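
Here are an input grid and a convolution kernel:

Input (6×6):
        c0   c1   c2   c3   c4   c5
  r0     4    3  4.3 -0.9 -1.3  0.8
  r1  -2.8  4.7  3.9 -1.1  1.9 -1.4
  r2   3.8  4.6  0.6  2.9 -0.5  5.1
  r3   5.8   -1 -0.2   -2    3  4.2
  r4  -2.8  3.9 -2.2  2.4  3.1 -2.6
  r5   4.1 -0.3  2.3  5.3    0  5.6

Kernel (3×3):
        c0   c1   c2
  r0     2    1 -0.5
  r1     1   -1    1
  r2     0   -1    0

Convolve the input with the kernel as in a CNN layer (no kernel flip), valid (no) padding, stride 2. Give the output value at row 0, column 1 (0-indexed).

The receptive field on the input at this output position is [4.3 -0.9 -1.3 / 3.9 -1.1 1.9 / 0.6 2.9 -0.5]. Elementwise product with the kernel and sum: 4.3·2 + -0.9·1 + -1.3·-0.5 + 3.9·1 + -1.1·-1 + 1.9·1 + 2.9·-1.

12.35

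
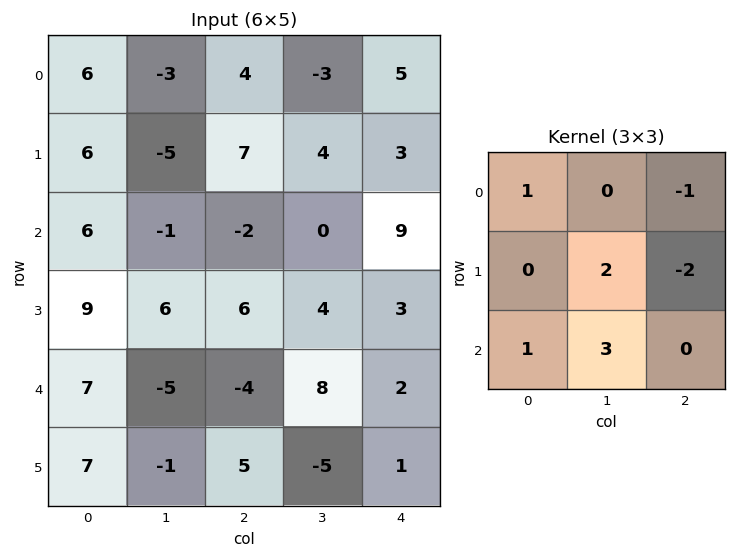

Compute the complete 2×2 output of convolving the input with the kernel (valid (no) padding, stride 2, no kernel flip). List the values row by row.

Output[0,0]: The receptive field on the input at this output position is [6 -3 4 / 6 -5 7 / 6 -1 -2]. Elementwise product with the kernel and sum: 6·1 + 4·-1 + -5·2 + 7·-2 + 6·1 + -1·3.
Output[0,1]: The receptive field on the input at this output position is [4 -3 5 / 7 4 3 / -2 0 9]. Elementwise product with the kernel and sum: 4·1 + 5·-1 + 4·2 + 3·-2 + -2·1 + 0·3.

-19 -1
0 11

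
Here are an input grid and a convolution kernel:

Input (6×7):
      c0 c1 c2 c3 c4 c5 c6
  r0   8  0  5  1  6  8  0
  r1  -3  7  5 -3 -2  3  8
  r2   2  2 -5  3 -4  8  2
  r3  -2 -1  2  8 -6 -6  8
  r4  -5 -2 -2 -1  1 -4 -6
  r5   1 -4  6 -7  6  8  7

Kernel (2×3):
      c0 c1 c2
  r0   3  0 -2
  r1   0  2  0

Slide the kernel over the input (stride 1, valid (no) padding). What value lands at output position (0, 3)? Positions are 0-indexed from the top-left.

The receptive field on the input at this output position is [1 6 8 / -3 -2 3]. Elementwise product with the kernel and sum: 1·3 + 8·-2 + -2·2.

-17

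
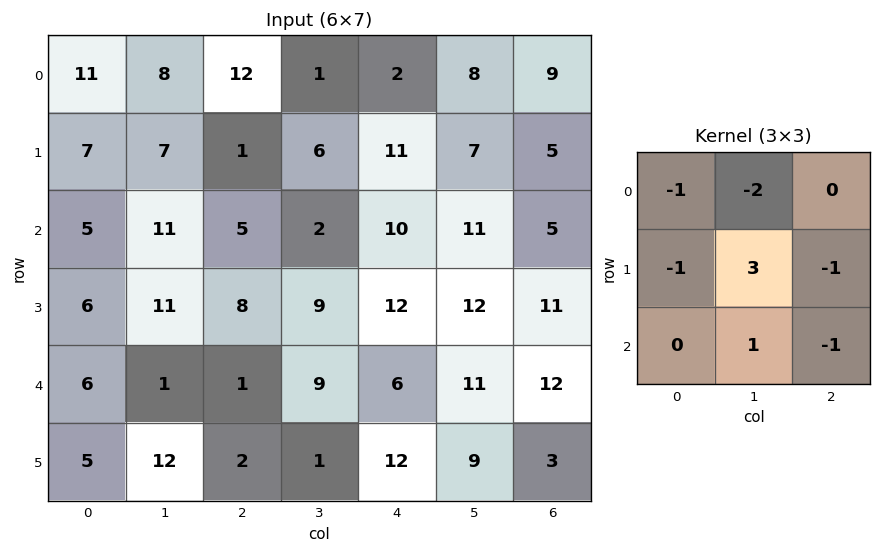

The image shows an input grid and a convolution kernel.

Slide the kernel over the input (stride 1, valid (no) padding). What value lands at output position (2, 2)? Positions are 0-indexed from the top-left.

The receptive field on the input at this output position is [5 2 10 / 8 9 12 / 1 9 6]. Elementwise product with the kernel and sum: 5·-1 + 2·-2 + 8·-1 + 9·3 + 12·-1 + 9·1 + 6·-1.

1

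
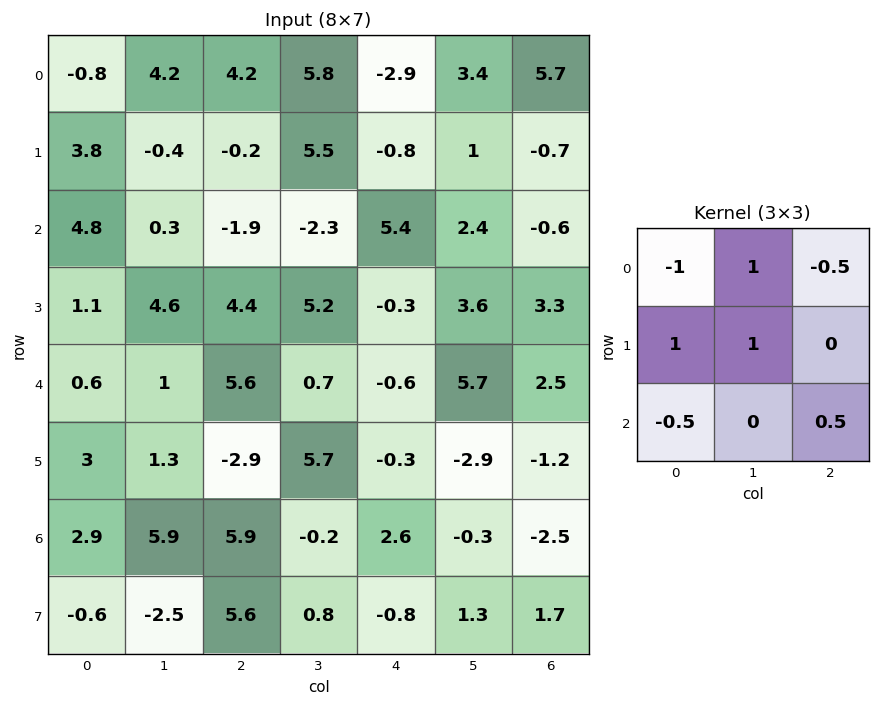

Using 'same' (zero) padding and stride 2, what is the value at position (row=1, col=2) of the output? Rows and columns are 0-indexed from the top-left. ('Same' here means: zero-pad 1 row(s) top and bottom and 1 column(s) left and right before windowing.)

The receptive field on the zero-padded input at this output position is [5.5 -0.8 1 / -2.3 5.4 2.4 / 5.2 -0.3 3.6]. Elementwise product with the kernel and sum: 5.5·-1 + -0.8·1 + 1·-0.5 + -2.3·1 + 5.4·1 + 5.2·-0.5 + 3.6·0.5.

-4.5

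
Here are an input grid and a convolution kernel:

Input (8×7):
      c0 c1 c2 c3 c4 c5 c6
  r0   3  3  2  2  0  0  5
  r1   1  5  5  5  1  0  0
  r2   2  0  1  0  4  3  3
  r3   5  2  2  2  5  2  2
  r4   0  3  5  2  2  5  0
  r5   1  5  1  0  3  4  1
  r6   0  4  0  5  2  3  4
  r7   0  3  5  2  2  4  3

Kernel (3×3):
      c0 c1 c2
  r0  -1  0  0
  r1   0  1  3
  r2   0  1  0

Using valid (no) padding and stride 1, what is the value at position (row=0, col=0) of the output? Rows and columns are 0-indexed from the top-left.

17

The receptive field on the input at this output position is [3 3 2 / 1 5 5 / 2 0 1]. Elementwise product with the kernel and sum: 3·-1 + 5·1 + 5·3 + 0·1.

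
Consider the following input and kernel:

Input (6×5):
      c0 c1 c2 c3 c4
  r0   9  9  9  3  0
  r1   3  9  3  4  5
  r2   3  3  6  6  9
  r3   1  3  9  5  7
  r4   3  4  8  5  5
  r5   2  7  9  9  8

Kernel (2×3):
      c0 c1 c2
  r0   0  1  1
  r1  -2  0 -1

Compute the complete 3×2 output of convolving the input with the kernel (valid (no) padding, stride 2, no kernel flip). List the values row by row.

Output[0,0]: The receptive field on the input at this output position is [9 9 9 / 3 9 3]. Elementwise product with the kernel and sum: 9·1 + 9·1 + 3·-2 + 3·-1.

9 -8
-2 -10
-1 -16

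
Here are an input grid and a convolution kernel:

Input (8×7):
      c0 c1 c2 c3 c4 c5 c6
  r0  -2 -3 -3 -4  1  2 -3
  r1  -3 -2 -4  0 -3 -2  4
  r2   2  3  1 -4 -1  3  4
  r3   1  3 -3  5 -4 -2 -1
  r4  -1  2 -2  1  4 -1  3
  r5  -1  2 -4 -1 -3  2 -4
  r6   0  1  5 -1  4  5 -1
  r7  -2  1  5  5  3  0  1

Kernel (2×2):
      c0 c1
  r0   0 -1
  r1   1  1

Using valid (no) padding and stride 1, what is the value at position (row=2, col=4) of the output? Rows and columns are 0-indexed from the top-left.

-9

The receptive field on the input at this output position is [-1 3 / -4 -2]. Elementwise product with the kernel and sum: 3·-1 + -4·1 + -2·1.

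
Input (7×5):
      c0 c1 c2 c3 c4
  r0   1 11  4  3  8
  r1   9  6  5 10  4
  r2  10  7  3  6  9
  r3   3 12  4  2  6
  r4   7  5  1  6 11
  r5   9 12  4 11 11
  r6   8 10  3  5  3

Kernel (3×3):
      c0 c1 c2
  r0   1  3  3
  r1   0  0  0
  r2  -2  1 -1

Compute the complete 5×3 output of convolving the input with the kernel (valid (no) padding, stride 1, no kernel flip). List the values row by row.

30 15 28
44 29 35
30 19 41
41 -1 20
16 4 48

Output[0,0]: The receptive field on the input at this output position is [1 11 4 / 9 6 5 / 10 7 3]. Elementwise product with the kernel and sum: 1·1 + 11·3 + 4·3 + 10·-2 + 7·1 + 3·-1.
Output[0,1]: The receptive field on the input at this output position is [11 4 3 / 6 5 10 / 7 3 6]. Elementwise product with the kernel and sum: 11·1 + 4·3 + 3·3 + 7·-2 + 3·1 + 6·-1.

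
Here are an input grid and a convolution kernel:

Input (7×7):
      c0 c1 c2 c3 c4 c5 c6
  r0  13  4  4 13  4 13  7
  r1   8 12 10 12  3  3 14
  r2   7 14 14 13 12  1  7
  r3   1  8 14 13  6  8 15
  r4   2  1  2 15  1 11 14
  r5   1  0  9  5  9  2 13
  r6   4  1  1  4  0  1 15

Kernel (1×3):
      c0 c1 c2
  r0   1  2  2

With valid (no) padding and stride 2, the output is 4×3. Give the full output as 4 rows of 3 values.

29 38 44
63 64 28
8 34 51
8 9 32

Output[0,0]: The receptive field on the input at this output position is [13 4 4]. Elementwise product with the kernel and sum: 13·1 + 4·2 + 4·2.
Output[0,1]: The receptive field on the input at this output position is [4 13 4]. Elementwise product with the kernel and sum: 4·1 + 13·2 + 4·2.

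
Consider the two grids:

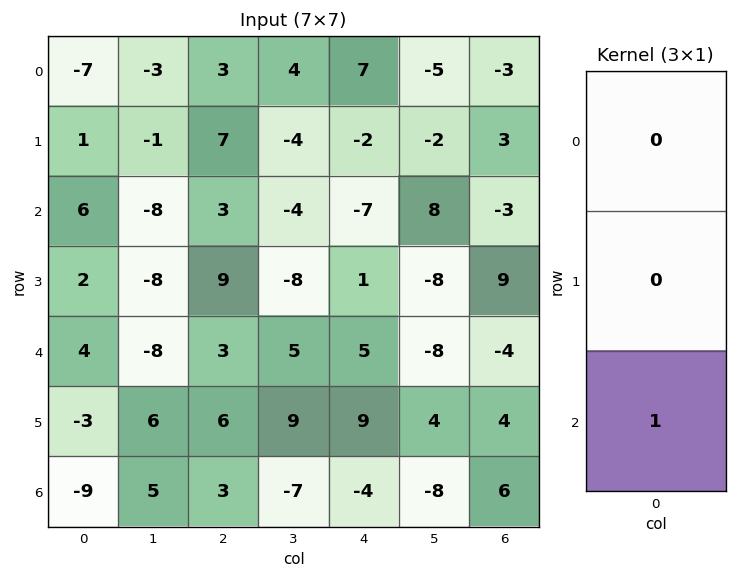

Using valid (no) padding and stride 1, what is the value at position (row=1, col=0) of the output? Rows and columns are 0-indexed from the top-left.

The receptive field on the input at this output position is [1 / 6 / 2]. Elementwise product with the kernel and sum: 2·1.

2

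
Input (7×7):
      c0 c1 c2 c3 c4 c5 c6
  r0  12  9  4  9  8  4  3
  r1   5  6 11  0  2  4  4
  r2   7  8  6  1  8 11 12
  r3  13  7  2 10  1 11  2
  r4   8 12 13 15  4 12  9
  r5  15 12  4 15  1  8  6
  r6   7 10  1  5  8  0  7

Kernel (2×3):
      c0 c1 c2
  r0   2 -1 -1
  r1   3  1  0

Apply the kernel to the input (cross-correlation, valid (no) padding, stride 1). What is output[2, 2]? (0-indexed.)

19

The receptive field on the input at this output position is [6 1 8 / 2 10 1]. Elementwise product with the kernel and sum: 6·2 + 1·-1 + 8·-1 + 2·3 + 10·1.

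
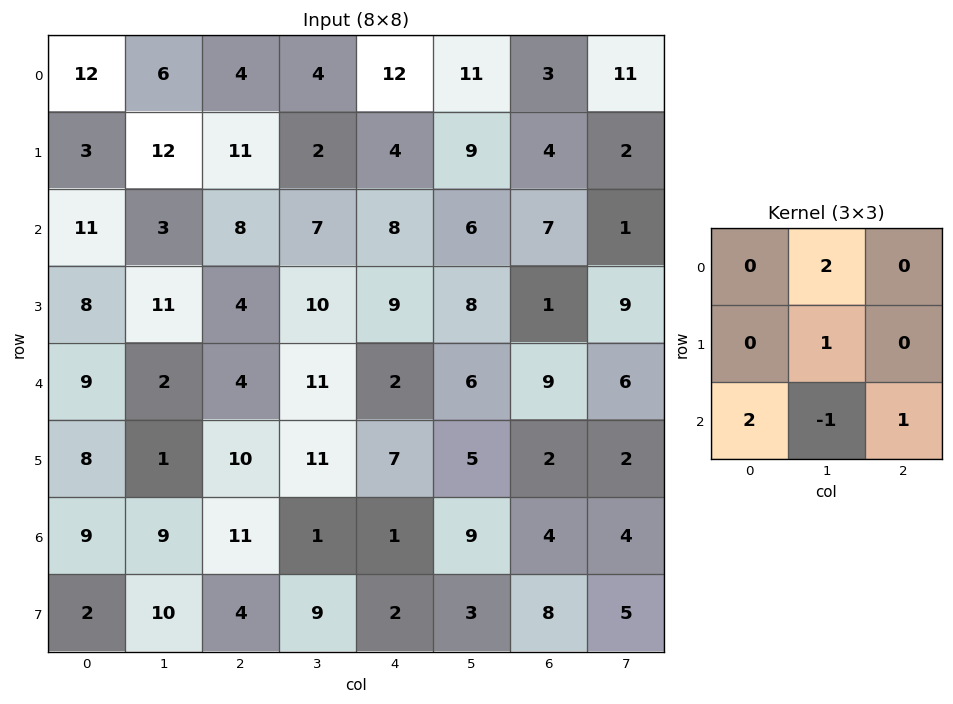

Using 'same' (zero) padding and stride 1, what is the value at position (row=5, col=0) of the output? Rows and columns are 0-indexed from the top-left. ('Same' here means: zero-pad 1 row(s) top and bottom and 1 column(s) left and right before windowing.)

The receptive field on the zero-padded input at this output position is [0 9 2 / 0 8 1 / 0 9 9]. Elementwise product with the kernel and sum: 9·2 + 8·1 + 0·2 + 9·-1 + 9·1.

26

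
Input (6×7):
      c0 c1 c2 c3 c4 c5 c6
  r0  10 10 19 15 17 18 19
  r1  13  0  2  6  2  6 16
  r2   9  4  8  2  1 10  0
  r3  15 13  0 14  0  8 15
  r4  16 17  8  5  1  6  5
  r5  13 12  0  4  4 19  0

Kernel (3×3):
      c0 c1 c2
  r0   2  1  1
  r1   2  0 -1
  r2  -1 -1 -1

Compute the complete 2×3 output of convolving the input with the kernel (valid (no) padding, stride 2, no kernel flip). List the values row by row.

Output[0,0]: The receptive field on the input at this output position is [10 10 19 / 13 0 2 / 9 4 8]. Elementwise product with the kernel and sum: 10·2 + 10·1 + 19·1 + 13·2 + 2·-1 + 9·-1 + 4·-1 + 8·-1.
Output[0,1]: The receptive field on the input at this output position is [19 15 17 / 2 6 2 / 8 2 1]. Elementwise product with the kernel and sum: 19·2 + 15·1 + 17·1 + 2·2 + 2·-1 + 8·-1 + 2·-1 + 1·-1.

52 61 48
19 5 -15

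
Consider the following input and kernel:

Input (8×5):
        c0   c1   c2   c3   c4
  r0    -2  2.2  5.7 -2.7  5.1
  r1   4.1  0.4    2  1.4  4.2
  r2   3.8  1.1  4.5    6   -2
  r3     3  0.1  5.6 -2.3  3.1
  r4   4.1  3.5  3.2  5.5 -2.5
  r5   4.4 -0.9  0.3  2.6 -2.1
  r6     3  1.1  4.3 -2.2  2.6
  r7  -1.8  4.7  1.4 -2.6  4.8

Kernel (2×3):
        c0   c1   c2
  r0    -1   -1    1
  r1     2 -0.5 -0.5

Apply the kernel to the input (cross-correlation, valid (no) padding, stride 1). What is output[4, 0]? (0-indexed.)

The receptive field on the input at this output position is [4.1 3.5 3.2 / 4.4 -0.9 0.3]. Elementwise product with the kernel and sum: 4.1·-1 + 3.5·-1 + 3.2·1 + 4.4·2 + -0.9·-0.5 + 0.3·-0.5.

4.7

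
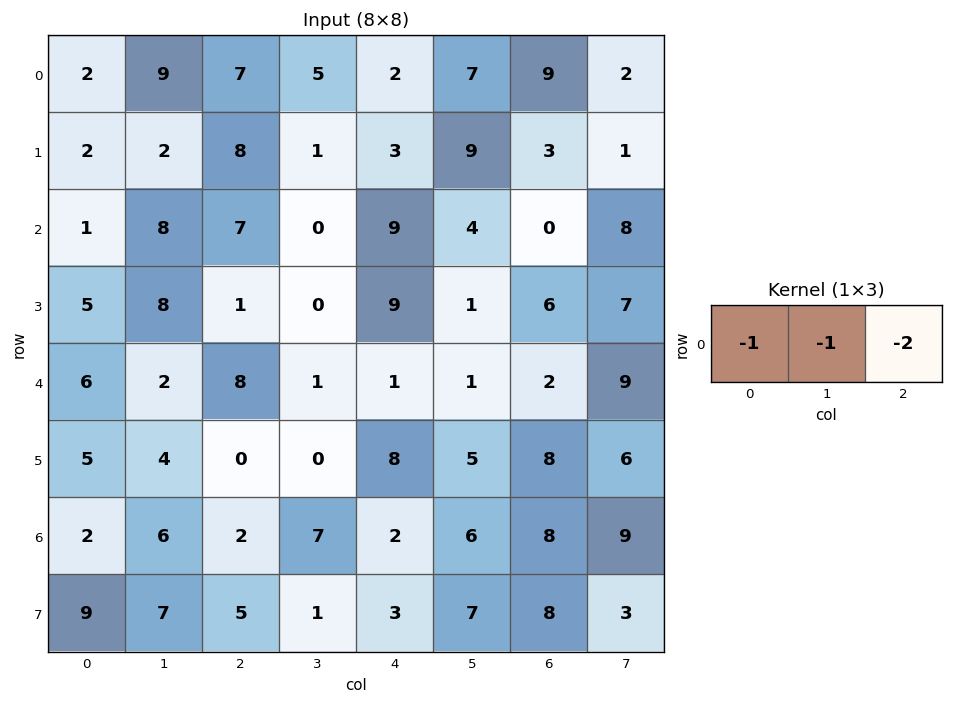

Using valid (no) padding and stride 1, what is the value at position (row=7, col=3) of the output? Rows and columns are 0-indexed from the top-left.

The receptive field on the input at this output position is [1 3 7]. Elementwise product with the kernel and sum: 1·-1 + 3·-1 + 7·-2.

-18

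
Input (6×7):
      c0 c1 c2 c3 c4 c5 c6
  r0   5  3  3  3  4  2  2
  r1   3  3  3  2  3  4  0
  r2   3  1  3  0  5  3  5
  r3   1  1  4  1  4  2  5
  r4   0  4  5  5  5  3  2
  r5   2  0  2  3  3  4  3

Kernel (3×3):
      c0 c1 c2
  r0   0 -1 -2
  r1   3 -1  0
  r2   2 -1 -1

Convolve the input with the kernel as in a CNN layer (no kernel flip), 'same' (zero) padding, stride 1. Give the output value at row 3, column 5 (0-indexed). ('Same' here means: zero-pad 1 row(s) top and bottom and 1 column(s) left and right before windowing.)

2

The receptive field on the zero-padded input at this output position is [5 3 5 / 4 2 5 / 5 3 2]. Elementwise product with the kernel and sum: 3·-1 + 5·-2 + 4·3 + 2·-1 + 5·2 + 3·-1 + 2·-1.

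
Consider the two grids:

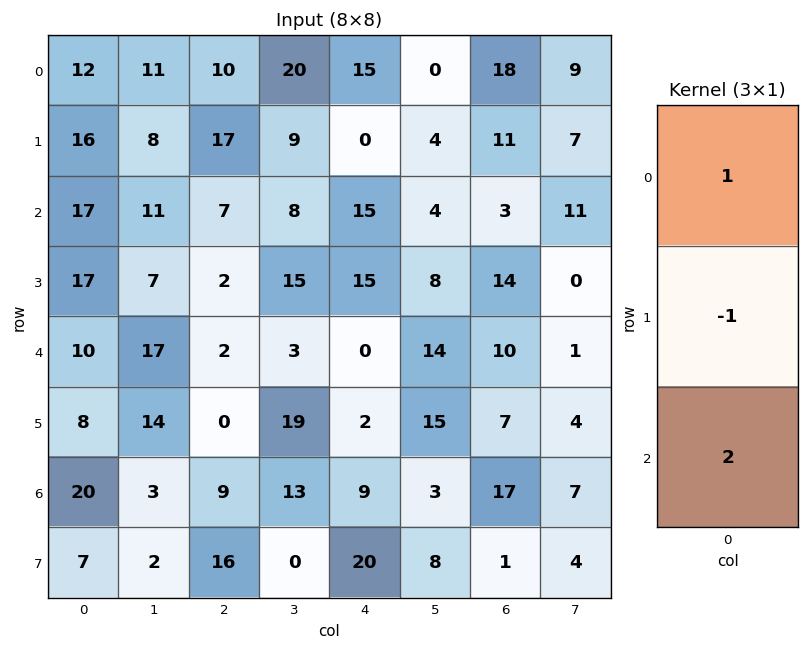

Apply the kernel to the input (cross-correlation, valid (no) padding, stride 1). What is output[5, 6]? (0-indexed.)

-8

The receptive field on the input at this output position is [7 / 17 / 1]. Elementwise product with the kernel and sum: 7·1 + 17·-1 + 1·2.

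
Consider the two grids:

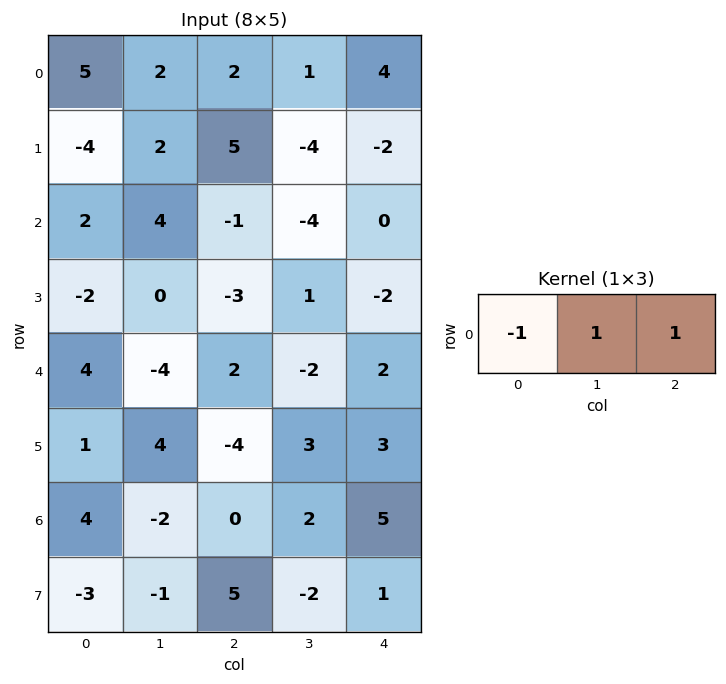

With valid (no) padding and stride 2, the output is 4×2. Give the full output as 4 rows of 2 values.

-1 3
1 -3
-6 -2
-6 7

Output[0,0]: The receptive field on the input at this output position is [5 2 2]. Elementwise product with the kernel and sum: 5·-1 + 2·1 + 2·1.
Output[0,1]: The receptive field on the input at this output position is [2 1 4]. Elementwise product with the kernel and sum: 2·-1 + 1·1 + 4·1.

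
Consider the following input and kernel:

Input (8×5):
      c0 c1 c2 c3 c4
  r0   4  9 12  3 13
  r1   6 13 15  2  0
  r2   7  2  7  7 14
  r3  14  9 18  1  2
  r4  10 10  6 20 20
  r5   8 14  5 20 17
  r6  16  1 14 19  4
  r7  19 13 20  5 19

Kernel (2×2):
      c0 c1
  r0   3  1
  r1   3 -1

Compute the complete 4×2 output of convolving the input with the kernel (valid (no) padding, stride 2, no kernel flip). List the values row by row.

26 82
56 81
50 33
93 116

Output[0,0]: The receptive field on the input at this output position is [4 9 / 6 13]. Elementwise product with the kernel and sum: 4·3 + 9·1 + 6·3 + 13·-1.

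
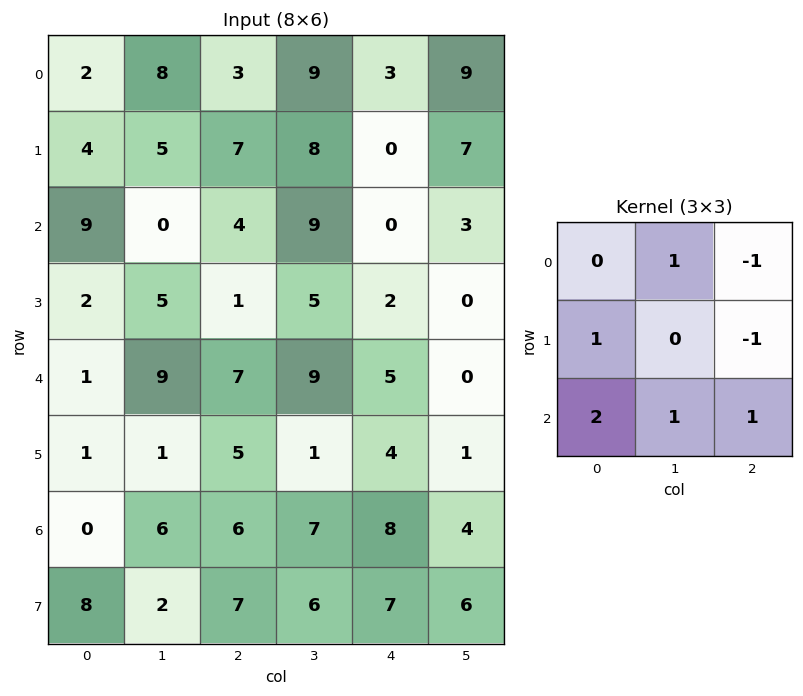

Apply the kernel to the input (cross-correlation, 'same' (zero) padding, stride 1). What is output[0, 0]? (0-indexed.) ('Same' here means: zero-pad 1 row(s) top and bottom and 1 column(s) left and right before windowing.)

1

The receptive field on the zero-padded input at this output position is [0 0 0 / 0 2 8 / 0 4 5]. Elementwise product with the kernel and sum: 0·1 + 0·-1 + 0·1 + 8·-1 + 0·2 + 4·1 + 5·1.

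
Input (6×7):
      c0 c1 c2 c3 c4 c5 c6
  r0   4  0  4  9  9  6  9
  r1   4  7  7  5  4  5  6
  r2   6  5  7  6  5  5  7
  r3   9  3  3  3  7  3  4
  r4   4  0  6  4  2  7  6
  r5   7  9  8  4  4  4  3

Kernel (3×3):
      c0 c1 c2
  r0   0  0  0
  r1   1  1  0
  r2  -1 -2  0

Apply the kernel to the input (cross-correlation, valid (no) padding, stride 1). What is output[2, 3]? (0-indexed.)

2

The receptive field on the input at this output position is [6 5 5 / 3 7 3 / 4 2 7]. Elementwise product with the kernel and sum: 3·1 + 7·1 + 4·-1 + 2·-2.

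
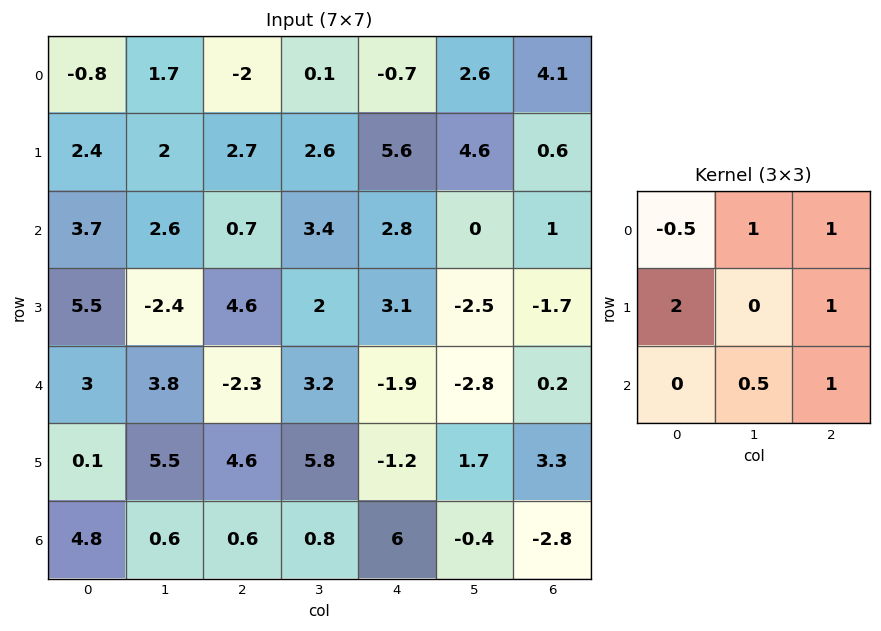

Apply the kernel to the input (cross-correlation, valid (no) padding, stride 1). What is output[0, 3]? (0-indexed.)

13.05

The receptive field on the input at this output position is [0.1 -0.7 2.6 / 2.6 5.6 4.6 / 3.4 2.8 0]. Elementwise product with the kernel and sum: 0.1·-0.5 + -0.7·1 + 2.6·1 + 2.6·2 + 4.6·1 + 2.8·0.5 + 0·1.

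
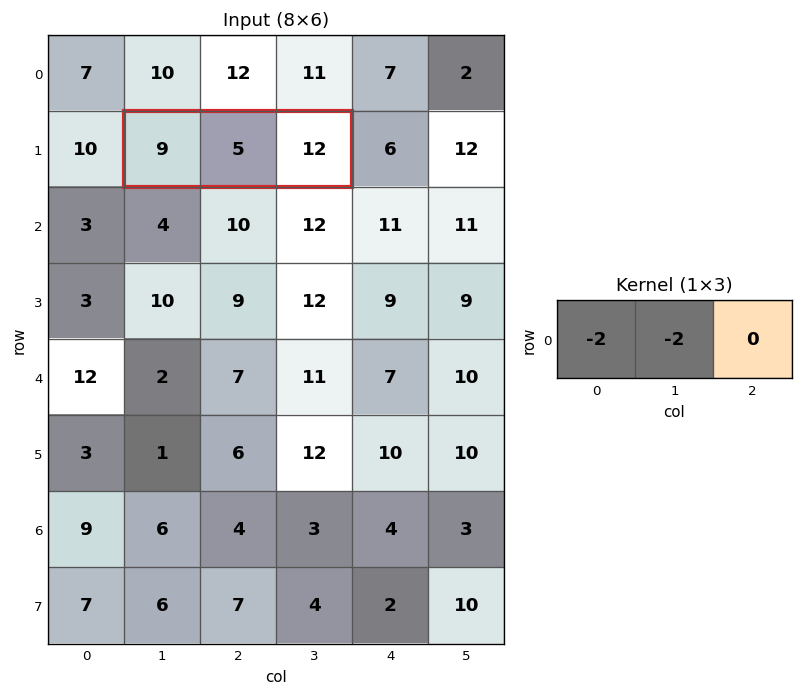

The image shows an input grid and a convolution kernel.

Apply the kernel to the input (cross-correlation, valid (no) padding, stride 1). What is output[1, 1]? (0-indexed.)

-28

The receptive field on the input at this output position is [9 5 12]. Elementwise product with the kernel and sum: 9·-2 + 5·-2.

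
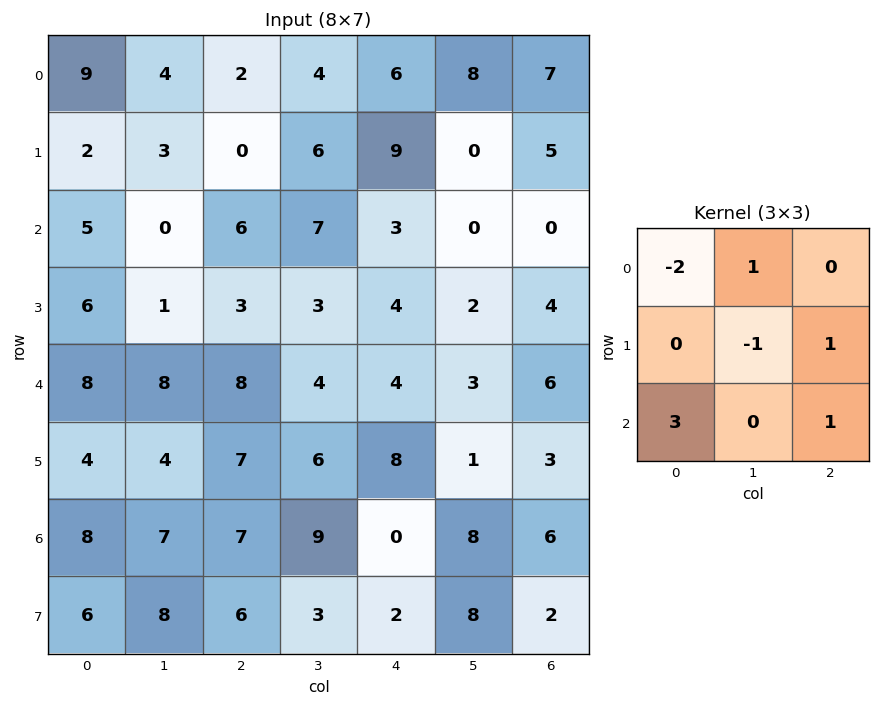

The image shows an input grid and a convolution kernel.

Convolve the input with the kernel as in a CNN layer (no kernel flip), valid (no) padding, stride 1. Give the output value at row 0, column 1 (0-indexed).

The receptive field on the input at this output position is [4 2 4 / 3 0 6 / 0 6 7]. Elementwise product with the kernel and sum: 4·-2 + 2·1 + 0·-1 + 6·1 + 0·3 + 7·1.

7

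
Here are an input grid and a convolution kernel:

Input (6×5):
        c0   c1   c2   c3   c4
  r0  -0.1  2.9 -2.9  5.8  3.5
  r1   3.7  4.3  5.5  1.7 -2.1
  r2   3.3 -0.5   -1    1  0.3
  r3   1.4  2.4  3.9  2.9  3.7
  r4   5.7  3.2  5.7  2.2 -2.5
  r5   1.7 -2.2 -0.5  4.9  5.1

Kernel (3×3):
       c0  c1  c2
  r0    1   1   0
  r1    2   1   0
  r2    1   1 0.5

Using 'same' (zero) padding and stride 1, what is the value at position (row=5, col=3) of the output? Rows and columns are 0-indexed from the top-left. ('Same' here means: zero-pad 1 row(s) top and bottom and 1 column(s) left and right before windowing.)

11.8

The receptive field on the zero-padded input at this output position is [5.7 2.2 -2.5 / -0.5 4.9 5.1 / 0 0 0]. Elementwise product with the kernel and sum: 5.7·1 + 2.2·1 + -0.5·2 + 4.9·1 + 0·1 + 0·1 + 0·0.5.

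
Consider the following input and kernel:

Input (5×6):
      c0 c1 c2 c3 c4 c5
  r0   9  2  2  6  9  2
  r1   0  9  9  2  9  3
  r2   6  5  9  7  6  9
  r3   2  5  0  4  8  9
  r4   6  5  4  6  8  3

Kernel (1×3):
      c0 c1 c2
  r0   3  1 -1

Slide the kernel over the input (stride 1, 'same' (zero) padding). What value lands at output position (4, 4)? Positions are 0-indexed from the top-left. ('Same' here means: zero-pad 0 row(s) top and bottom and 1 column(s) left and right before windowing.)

23

The receptive field on the zero-padded input at this output position is [6 8 3]. Elementwise product with the kernel and sum: 6·3 + 8·1 + 3·-1.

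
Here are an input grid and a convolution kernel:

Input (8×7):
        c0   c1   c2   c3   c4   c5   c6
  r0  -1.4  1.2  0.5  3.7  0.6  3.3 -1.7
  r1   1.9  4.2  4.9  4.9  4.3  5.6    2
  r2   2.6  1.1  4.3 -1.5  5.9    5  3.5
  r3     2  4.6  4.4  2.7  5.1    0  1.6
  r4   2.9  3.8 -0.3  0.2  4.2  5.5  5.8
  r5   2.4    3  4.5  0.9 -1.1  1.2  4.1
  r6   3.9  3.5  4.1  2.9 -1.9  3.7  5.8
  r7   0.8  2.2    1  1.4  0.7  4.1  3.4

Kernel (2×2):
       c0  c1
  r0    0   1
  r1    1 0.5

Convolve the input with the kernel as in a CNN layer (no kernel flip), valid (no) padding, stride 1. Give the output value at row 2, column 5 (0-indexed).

4.3

The receptive field on the input at this output position is [5 3.5 / 0 1.6]. Elementwise product with the kernel and sum: 3.5·1 + 0·1 + 1.6·0.5.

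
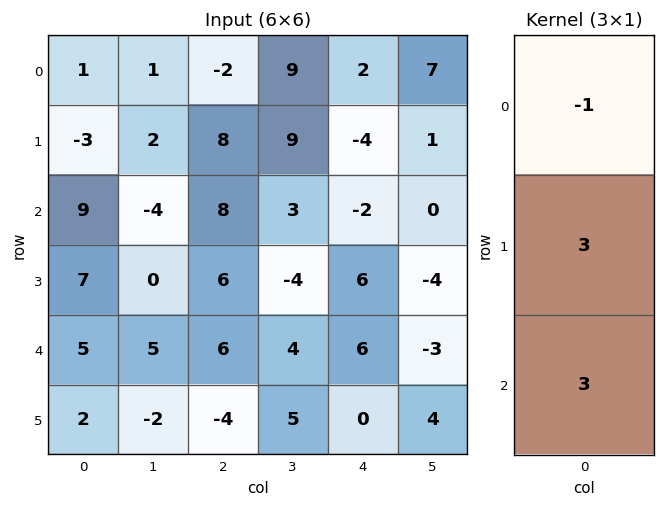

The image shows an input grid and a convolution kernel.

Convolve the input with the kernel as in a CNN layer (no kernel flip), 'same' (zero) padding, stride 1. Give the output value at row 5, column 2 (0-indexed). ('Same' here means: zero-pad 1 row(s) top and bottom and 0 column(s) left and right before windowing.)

The receptive field on the zero-padded input at this output position is [6 / -4 / 0]. Elementwise product with the kernel and sum: 6·-1 + -4·3 + 0·3.

-18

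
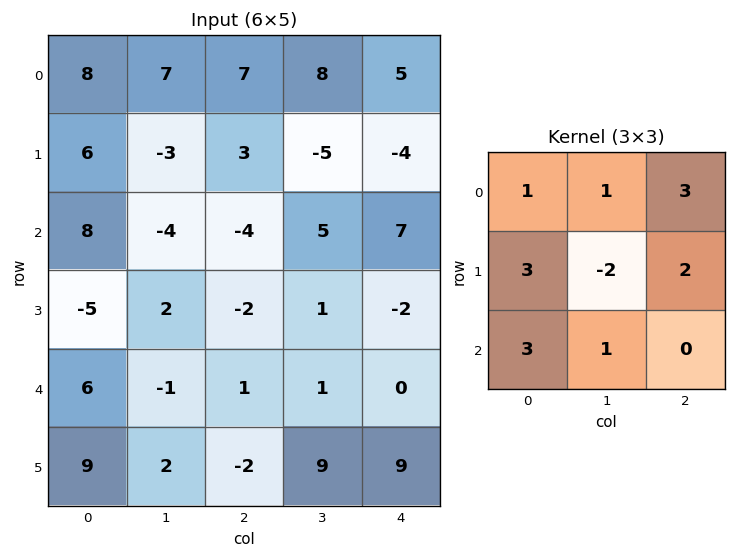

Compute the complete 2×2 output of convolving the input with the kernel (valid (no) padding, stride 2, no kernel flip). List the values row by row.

Output[0,0]: The receptive field on the input at this output position is [8 7 7 / 6 -3 3 / 8 -4 -4]. Elementwise product with the kernel and sum: 8·1 + 7·1 + 7·3 + 6·3 + -3·-2 + 3·2 + 8·3 + -4·1.

86 34
-14 14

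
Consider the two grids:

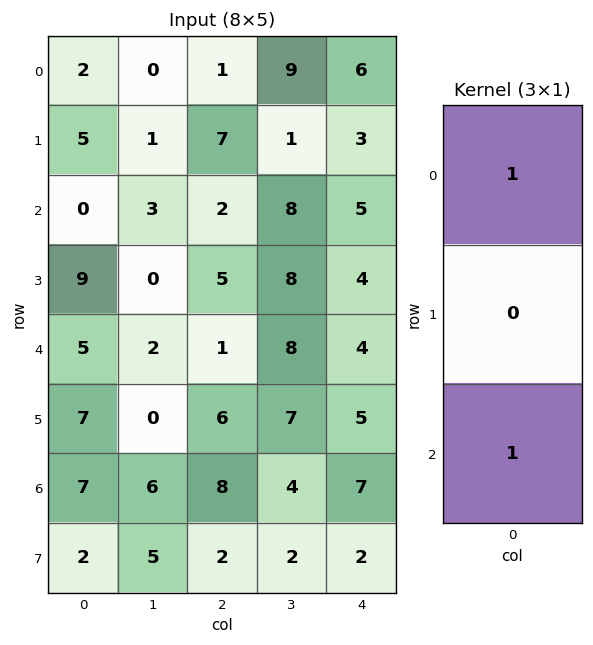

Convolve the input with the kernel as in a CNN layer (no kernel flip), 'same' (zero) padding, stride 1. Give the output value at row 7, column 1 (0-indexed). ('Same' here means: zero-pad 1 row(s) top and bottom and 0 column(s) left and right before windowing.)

The receptive field on the zero-padded input at this output position is [6 / 5 / 0]. Elementwise product with the kernel and sum: 6·1 + 0·1.

6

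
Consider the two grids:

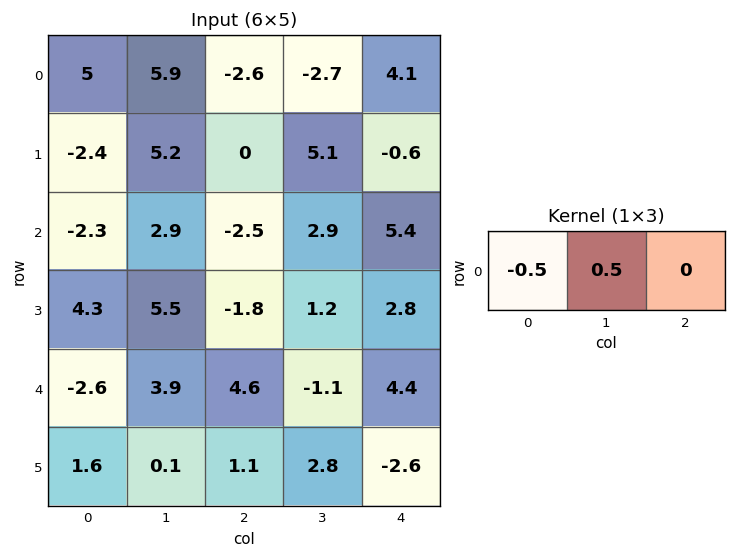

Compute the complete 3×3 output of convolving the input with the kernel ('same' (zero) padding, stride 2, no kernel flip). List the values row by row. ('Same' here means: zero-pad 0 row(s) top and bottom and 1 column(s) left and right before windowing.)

2.5 -4.25 3.4
-1.15 -2.7 1.25
-1.3 0.35 2.75

Output[0,0]: The receptive field on the zero-padded input at this output position is [0 5 5.9]. Elementwise product with the kernel and sum: 0·-0.5 + 5·0.5.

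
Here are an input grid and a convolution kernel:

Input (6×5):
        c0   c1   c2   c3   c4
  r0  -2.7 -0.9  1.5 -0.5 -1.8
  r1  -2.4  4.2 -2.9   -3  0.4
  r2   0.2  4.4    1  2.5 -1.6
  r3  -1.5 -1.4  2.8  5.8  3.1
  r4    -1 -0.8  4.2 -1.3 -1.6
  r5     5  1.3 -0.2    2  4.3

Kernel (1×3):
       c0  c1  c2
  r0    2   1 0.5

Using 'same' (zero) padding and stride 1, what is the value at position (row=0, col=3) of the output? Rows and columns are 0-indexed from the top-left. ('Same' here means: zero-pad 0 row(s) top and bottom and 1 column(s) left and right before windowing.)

1.6

The receptive field on the zero-padded input at this output position is [1.5 -0.5 -1.8]. Elementwise product with the kernel and sum: 1.5·2 + -0.5·1 + -1.8·0.5.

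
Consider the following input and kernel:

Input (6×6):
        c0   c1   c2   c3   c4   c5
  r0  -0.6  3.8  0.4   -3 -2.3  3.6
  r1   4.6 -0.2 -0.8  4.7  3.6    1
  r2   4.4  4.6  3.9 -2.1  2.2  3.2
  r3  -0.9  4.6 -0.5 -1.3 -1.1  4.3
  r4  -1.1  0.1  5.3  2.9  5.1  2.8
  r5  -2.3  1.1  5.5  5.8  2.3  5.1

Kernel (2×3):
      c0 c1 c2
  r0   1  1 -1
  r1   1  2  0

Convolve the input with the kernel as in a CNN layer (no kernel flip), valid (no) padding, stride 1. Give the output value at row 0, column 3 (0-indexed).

3

The receptive field on the input at this output position is [-3 -2.3 3.6 / 4.7 3.6 1]. Elementwise product with the kernel and sum: -3·1 + -2.3·1 + 3.6·-1 + 4.7·1 + 3.6·2.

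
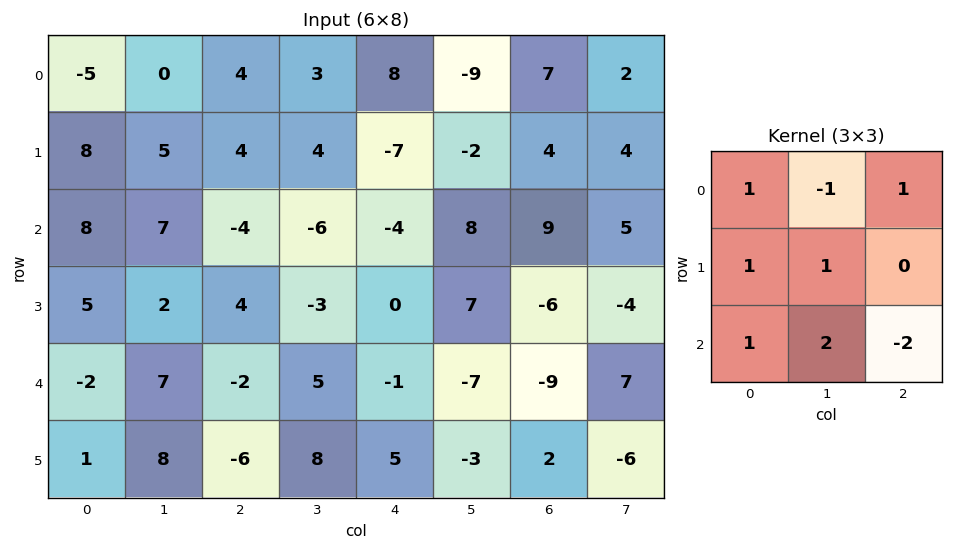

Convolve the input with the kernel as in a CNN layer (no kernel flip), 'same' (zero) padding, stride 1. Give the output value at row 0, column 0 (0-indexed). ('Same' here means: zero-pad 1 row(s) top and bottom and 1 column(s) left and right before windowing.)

1

The receptive field on the zero-padded input at this output position is [0 0 0 / 0 -5 0 / 0 8 5]. Elementwise product with the kernel and sum: 0·1 + 0·-1 + 0·1 + 0·1 + -5·1 + 0·1 + 8·2 + 5·-2.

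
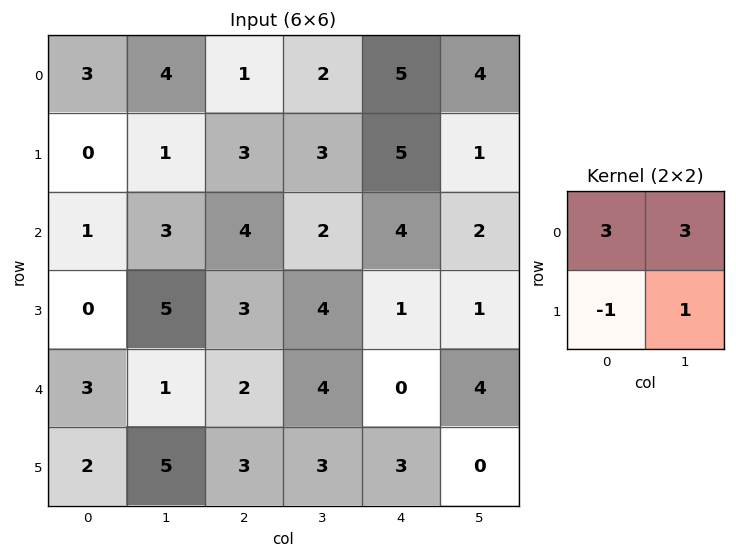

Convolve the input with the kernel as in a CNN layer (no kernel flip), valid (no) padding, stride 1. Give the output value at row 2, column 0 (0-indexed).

17

The receptive field on the input at this output position is [1 3 / 0 5]. Elementwise product with the kernel and sum: 1·3 + 3·3 + 0·-1 + 5·1.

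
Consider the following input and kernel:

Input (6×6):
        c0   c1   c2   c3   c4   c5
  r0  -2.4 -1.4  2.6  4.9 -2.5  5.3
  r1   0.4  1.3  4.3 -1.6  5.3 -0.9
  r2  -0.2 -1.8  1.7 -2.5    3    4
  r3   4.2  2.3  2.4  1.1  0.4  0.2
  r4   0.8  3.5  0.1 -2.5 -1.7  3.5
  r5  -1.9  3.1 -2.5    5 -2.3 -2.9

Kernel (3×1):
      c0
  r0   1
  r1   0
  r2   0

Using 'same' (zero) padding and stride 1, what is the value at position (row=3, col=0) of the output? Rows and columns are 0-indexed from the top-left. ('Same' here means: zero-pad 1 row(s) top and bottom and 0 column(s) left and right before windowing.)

The receptive field on the zero-padded input at this output position is [-0.2 / 4.2 / 0.8]. Elementwise product with the kernel and sum: -0.2·1.

-0.2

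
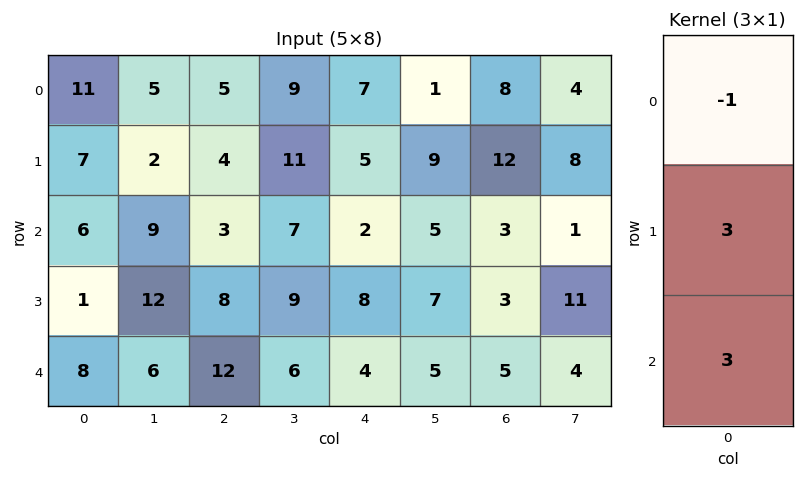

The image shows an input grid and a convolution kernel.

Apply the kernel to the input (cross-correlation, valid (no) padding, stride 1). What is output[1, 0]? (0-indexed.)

14

The receptive field on the input at this output position is [7 / 6 / 1]. Elementwise product with the kernel and sum: 7·-1 + 6·3 + 1·3.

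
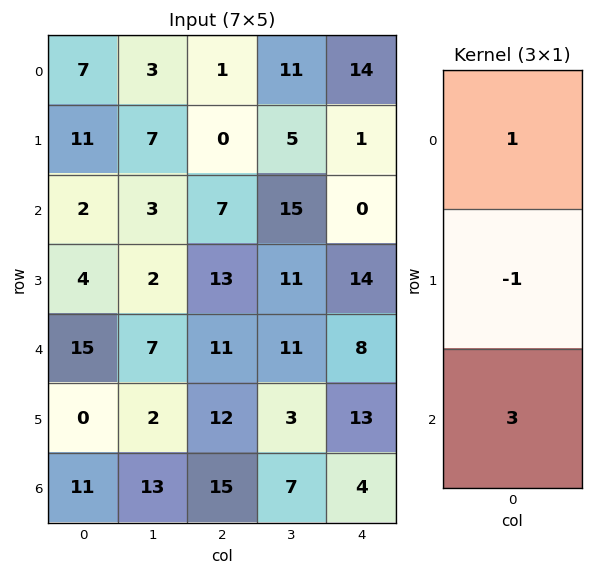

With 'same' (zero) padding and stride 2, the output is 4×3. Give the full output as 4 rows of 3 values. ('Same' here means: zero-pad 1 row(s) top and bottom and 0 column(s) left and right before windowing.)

Output[0,0]: The receptive field on the zero-padded input at this output position is [0 / 7 / 11]. Elementwise product with the kernel and sum: 0·1 + 7·-1 + 11·3.

26 -1 -11
21 32 43
-11 38 45
-11 -3 9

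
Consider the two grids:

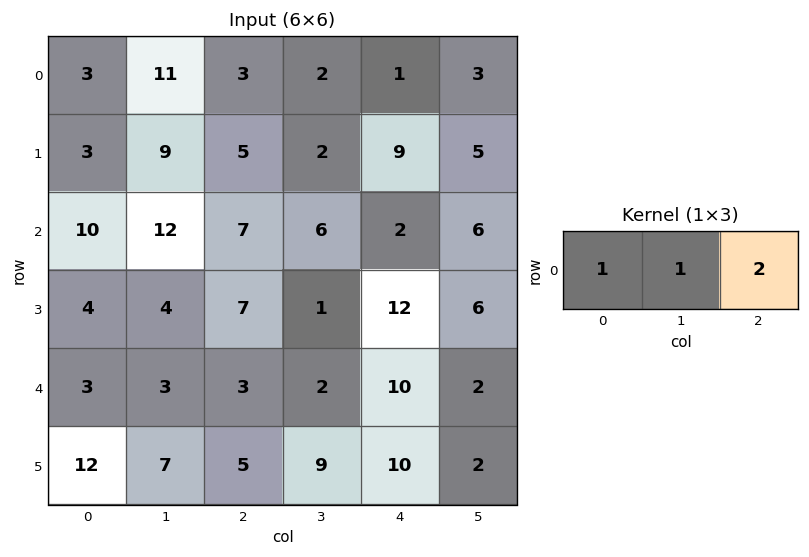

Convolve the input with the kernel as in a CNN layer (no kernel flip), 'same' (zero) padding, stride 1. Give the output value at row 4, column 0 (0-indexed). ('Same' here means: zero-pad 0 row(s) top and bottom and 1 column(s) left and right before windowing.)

The receptive field on the zero-padded input at this output position is [0 3 3]. Elementwise product with the kernel and sum: 0·1 + 3·1 + 3·2.

9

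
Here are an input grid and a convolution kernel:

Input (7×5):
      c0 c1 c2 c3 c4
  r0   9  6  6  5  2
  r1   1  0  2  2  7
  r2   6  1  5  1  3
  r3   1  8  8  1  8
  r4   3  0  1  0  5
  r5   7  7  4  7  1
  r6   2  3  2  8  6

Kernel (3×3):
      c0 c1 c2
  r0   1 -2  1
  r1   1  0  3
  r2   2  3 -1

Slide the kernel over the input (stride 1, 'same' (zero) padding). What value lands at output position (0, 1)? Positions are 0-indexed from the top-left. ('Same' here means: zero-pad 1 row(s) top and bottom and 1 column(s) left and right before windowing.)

27

The receptive field on the zero-padded input at this output position is [0 0 0 / 9 6 6 / 1 0 2]. Elementwise product with the kernel and sum: 0·1 + 0·-2 + 0·1 + 9·1 + 6·3 + 1·2 + 0·3 + 2·-1.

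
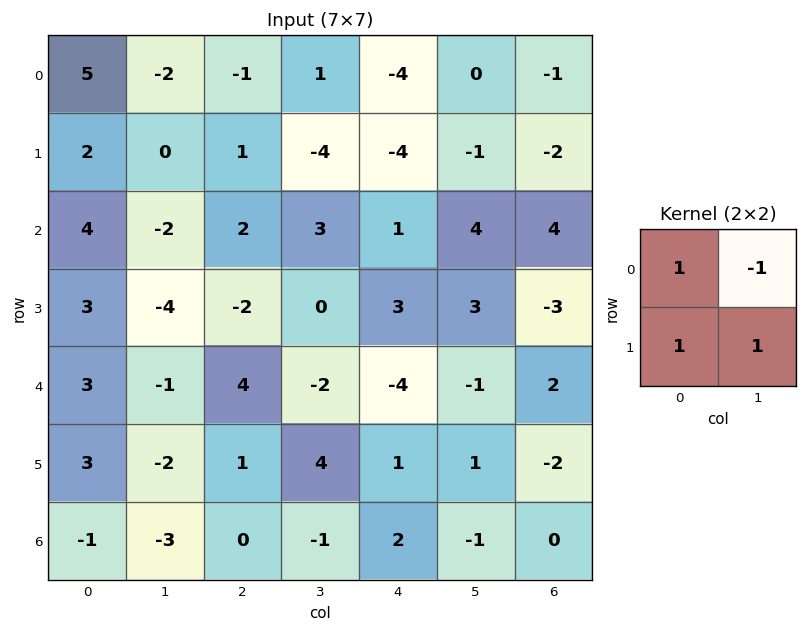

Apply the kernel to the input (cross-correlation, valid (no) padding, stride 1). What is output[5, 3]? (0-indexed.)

The receptive field on the input at this output position is [4 1 / -1 2]. Elementwise product with the kernel and sum: 4·1 + 1·-1 + -1·1 + 2·1.

4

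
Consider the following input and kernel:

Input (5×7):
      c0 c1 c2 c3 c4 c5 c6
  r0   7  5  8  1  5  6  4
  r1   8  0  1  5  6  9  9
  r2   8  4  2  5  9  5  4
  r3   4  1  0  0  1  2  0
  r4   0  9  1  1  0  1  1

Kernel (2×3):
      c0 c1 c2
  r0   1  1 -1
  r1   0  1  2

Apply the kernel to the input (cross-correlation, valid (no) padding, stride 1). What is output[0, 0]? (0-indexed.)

6

The receptive field on the input at this output position is [7 5 8 / 8 0 1]. Elementwise product with the kernel and sum: 7·1 + 5·1 + 8·-1 + 0·1 + 1·2.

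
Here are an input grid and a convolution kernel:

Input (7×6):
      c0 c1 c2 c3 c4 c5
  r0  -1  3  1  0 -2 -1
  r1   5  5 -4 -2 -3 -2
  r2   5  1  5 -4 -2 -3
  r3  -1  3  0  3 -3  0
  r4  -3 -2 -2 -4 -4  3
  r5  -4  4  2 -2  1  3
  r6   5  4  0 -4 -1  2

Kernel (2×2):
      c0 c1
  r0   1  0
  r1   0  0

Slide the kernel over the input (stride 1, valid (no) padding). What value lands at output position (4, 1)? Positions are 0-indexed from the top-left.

The receptive field on the input at this output position is [-2 -2 / 4 2]. Elementwise product with the kernel and sum: -2·1.

-2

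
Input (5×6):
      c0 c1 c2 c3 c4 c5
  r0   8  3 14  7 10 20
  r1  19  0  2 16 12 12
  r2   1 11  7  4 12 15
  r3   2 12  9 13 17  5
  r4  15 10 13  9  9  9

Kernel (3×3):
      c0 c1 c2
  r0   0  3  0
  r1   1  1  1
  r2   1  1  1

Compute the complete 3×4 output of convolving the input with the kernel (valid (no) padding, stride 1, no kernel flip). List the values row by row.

Output[0,0]: The receptive field on the input at this output position is [8 3 14 / 19 0 2 / 1 11 7]. Elementwise product with the kernel and sum: 3·3 + 19·1 + 0·1 + 2·1 + 1·1 + 11·1 + 7·1.
Output[0,1]: The receptive field on the input at this output position is [3 14 7 / 0 2 16 / 11 7 4]. Elementwise product with the kernel and sum: 14·3 + 0·1 + 2·1 + 16·1 + 11·1 + 7·1 + 4·1.

49 82 74 101
42 62 110 102
94 87 82 98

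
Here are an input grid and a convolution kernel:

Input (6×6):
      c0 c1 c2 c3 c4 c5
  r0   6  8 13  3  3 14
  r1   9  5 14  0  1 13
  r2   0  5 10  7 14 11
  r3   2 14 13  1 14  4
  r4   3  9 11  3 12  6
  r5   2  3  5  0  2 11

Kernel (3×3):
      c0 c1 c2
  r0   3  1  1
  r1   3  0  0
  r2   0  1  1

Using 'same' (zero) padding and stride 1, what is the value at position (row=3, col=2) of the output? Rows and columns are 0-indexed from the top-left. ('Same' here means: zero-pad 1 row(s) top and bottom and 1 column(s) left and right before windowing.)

The receptive field on the zero-padded input at this output position is [5 10 7 / 14 13 1 / 9 11 3]. Elementwise product with the kernel and sum: 5·3 + 10·1 + 7·1 + 14·3 + 11·1 + 3·1.

88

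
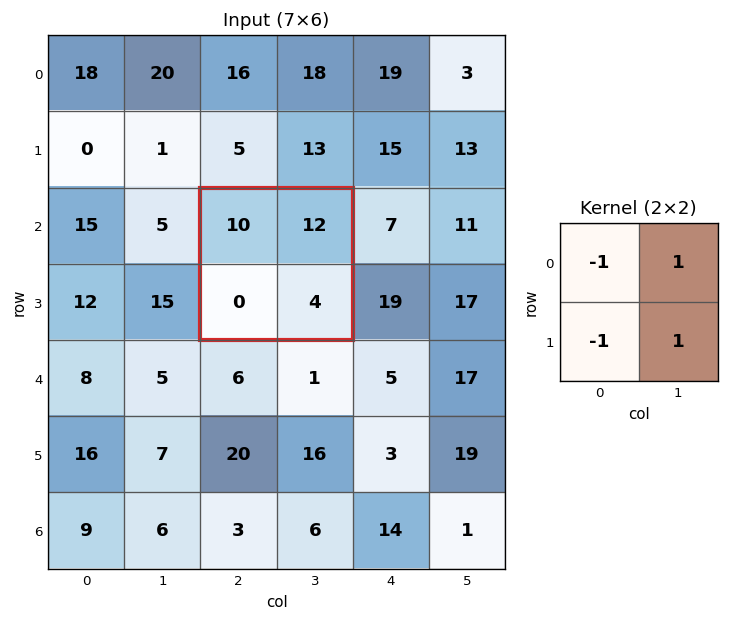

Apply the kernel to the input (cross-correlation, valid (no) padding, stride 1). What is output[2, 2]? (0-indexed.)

6

The receptive field on the input at this output position is [10 12 / 0 4]. Elementwise product with the kernel and sum: 10·-1 + 12·1 + 0·-1 + 4·1.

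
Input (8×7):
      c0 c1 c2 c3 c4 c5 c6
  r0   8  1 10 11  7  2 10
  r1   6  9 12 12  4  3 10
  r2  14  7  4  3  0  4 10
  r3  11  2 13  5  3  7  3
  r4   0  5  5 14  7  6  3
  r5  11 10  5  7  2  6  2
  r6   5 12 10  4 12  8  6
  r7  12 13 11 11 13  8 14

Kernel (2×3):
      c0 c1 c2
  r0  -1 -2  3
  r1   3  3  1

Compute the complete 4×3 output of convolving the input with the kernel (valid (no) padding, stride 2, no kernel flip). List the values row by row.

77 65 50
36 47 55
73 26 16
87 97 67

Output[0,0]: The receptive field on the input at this output position is [8 1 10 / 6 9 12]. Elementwise product with the kernel and sum: 8·-1 + 1·-2 + 10·3 + 6·3 + 9·3 + 12·1.
Output[0,1]: The receptive field on the input at this output position is [10 11 7 / 12 12 4]. Elementwise product with the kernel and sum: 10·-1 + 11·-2 + 7·3 + 12·3 + 12·3 + 4·1.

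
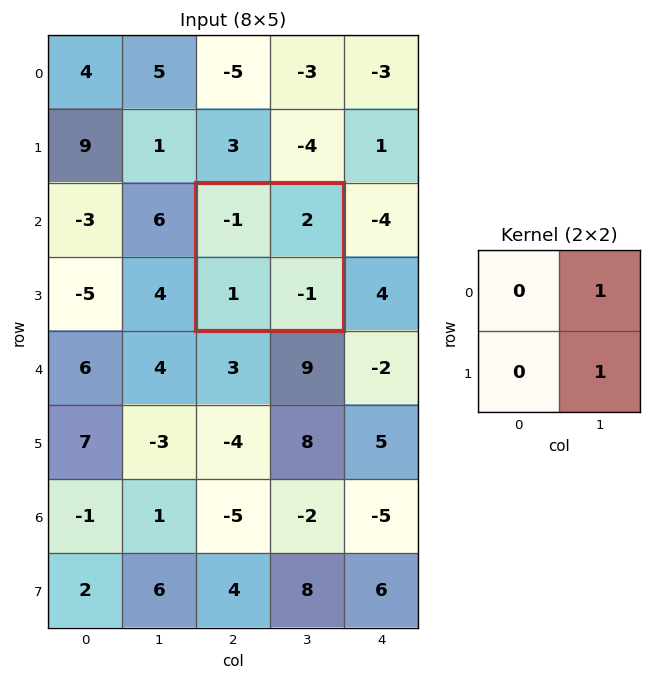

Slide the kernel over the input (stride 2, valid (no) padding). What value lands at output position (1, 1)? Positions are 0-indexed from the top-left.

The receptive field on the input at this output position is [-1 2 / 1 -1]. Elementwise product with the kernel and sum: 2·1 + -1·1.

1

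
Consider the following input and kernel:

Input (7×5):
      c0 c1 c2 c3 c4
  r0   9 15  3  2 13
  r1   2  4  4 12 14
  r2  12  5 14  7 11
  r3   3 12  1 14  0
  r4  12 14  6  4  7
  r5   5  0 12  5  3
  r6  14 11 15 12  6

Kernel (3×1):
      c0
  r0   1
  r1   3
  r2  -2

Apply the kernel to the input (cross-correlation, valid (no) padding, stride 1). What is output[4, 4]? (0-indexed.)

4

The receptive field on the input at this output position is [7 / 3 / 6]. Elementwise product with the kernel and sum: 7·1 + 3·3 + 6·-2.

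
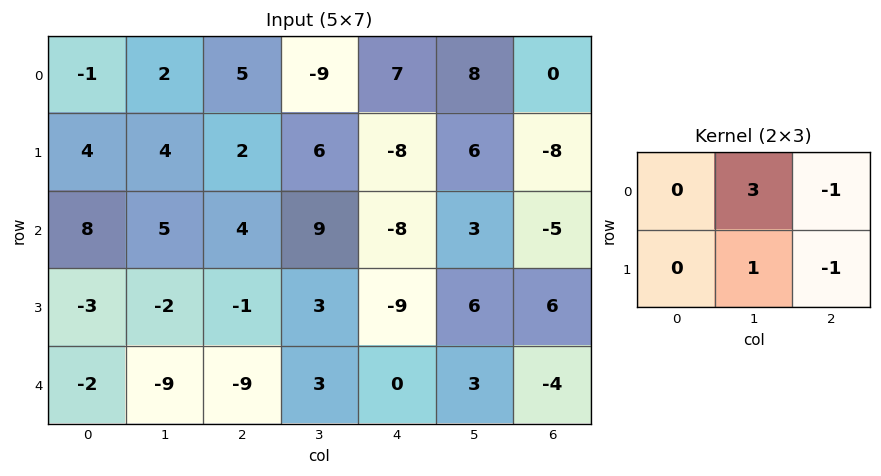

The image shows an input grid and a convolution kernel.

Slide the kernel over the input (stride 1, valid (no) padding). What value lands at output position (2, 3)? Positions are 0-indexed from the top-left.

The receptive field on the input at this output position is [9 -8 3 / 3 -9 6]. Elementwise product with the kernel and sum: -8·3 + 3·-1 + -9·1 + 6·-1.

-42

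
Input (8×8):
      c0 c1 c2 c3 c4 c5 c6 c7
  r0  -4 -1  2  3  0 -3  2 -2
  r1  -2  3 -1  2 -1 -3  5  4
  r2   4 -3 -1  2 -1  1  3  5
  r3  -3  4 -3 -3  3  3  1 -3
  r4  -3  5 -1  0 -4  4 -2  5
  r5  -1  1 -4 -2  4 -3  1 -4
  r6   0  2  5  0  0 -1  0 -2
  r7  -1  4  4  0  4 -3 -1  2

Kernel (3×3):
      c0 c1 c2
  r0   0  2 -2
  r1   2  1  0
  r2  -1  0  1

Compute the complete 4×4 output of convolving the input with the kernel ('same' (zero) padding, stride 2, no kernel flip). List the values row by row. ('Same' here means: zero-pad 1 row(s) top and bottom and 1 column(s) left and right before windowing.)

Output[0,0]: The receptive field on the zero-padded input at this output position is [0 0 0 / 0 -4 -1 / 0 -2 3]. Elementwise product with the kernel and sum: 0·2 + 0·-2 + 0·2 + -4·1 + 0·-1 + 3·1.
Output[0,1]: The receptive field on the zero-padded input at this output position is [0 0 0 / -1 2 3 / 3 -1 2]. Elementwise product with the kernel and sum: 0·2 + 0·-2 + -1·2 + 2·1 + 3·-1 + 2·1.

-1 -1 1 3
-2 -20 13 1
-16 6 -5 13
0 1 11 13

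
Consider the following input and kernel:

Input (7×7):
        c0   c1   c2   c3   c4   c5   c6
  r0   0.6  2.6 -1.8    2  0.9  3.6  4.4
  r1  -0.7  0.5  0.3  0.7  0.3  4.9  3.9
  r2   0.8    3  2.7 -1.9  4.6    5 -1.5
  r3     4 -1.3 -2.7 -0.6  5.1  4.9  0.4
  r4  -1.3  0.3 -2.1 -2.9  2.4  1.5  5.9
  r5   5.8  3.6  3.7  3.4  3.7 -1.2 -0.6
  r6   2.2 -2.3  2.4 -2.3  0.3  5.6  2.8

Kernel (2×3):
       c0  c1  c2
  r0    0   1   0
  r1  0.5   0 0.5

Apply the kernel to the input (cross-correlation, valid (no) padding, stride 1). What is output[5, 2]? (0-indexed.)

The receptive field on the input at this output position is [3.7 3.4 3.7 / 2.4 -2.3 0.3]. Elementwise product with the kernel and sum: 3.4·1 + 2.4·0.5 + 0.3·0.5.

4.75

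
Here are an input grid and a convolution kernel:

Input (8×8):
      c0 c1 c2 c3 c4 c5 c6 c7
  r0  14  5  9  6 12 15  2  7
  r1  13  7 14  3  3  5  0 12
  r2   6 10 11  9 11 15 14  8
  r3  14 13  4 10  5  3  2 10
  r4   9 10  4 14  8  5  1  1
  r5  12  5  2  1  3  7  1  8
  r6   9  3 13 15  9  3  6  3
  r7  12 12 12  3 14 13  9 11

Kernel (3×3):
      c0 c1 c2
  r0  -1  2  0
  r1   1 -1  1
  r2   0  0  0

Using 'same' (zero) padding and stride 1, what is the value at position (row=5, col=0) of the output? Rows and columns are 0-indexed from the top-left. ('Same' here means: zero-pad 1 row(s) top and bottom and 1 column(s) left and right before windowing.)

The receptive field on the zero-padded input at this output position is [0 9 10 / 0 12 5 / 0 9 3]. Elementwise product with the kernel and sum: 0·-1 + 9·2 + 0·1 + 12·-1 + 5·1.

11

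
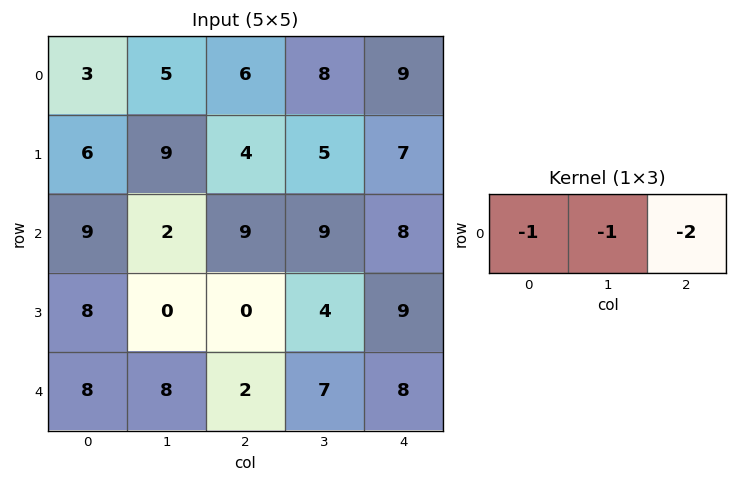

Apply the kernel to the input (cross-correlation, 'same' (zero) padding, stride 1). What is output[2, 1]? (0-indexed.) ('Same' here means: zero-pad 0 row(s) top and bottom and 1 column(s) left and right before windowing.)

-29

The receptive field on the zero-padded input at this output position is [9 2 9]. Elementwise product with the kernel and sum: 9·-1 + 2·-1 + 9·-2.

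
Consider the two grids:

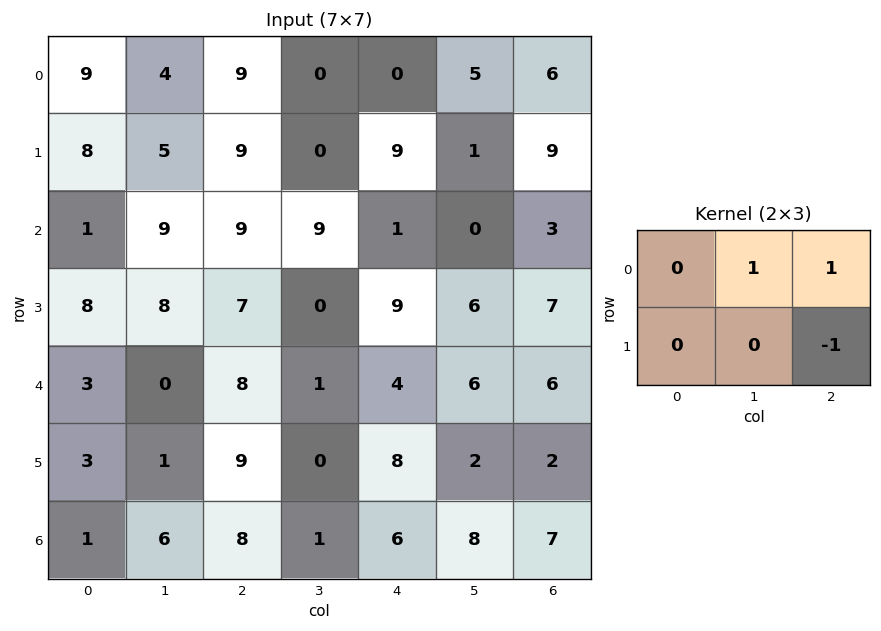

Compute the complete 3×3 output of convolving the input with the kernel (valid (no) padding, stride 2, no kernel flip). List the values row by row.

4 -9 2
11 1 -4
-1 -3 10

Output[0,0]: The receptive field on the input at this output position is [9 4 9 / 8 5 9]. Elementwise product with the kernel and sum: 4·1 + 9·1 + 9·-1.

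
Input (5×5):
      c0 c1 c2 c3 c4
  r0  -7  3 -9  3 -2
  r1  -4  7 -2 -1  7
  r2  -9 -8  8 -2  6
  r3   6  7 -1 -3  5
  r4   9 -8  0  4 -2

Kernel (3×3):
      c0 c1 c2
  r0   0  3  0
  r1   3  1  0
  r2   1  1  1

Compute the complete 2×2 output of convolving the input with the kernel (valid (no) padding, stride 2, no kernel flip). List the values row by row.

Output[0,0]: The receptive field on the input at this output position is [-7 3 -9 / -4 7 -2 / -9 -8 8]. Elementwise product with the kernel and sum: 3·3 + -4·3 + 7·1 + -9·1 + -8·1 + 8·1.
Output[0,1]: The receptive field on the input at this output position is [-9 3 -2 / -2 -1 7 / 8 -2 6]. Elementwise product with the kernel and sum: 3·3 + -2·3 + -1·1 + 8·1 + -2·1 + 6·1.

-5 14
2 -10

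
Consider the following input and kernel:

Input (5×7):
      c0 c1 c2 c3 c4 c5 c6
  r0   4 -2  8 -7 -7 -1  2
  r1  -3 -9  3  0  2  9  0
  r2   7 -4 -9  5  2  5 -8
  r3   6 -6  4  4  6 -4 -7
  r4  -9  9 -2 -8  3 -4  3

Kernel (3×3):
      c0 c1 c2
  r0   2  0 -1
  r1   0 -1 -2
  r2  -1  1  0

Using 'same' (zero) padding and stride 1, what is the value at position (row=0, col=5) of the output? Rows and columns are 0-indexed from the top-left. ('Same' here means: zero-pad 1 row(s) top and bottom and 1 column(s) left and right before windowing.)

4

The receptive field on the zero-padded input at this output position is [0 0 0 / -7 -1 2 / 2 9 0]. Elementwise product with the kernel and sum: 0·2 + 0·-1 + -1·-1 + 2·-2 + 2·-1 + 9·1.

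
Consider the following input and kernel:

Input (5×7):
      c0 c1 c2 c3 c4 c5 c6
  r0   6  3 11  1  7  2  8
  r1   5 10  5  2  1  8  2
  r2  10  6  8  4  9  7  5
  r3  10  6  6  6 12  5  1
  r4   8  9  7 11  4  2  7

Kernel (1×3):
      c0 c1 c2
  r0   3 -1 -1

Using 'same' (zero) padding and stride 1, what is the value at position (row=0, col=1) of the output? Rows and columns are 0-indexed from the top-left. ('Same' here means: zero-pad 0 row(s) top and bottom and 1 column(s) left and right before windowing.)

4

The receptive field on the zero-padded input at this output position is [6 3 11]. Elementwise product with the kernel and sum: 6·3 + 3·-1 + 11·-1.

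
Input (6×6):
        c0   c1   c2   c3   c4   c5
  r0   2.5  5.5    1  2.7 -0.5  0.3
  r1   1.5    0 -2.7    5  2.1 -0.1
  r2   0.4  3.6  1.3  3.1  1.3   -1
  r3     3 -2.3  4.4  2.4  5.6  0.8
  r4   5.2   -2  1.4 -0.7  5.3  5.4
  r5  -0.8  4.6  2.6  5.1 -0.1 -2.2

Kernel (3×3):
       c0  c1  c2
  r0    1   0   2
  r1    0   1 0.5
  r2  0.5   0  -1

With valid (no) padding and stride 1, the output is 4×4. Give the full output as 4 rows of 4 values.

2.05 9.4 5.4 7.9
-2.55 9.3 1.85 6
4.1 15.1 4.5 1.35
7.5 0.75 18.95 16.75

Output[0,0]: The receptive field on the input at this output position is [2.5 5.5 1 / 1.5 0 -2.7 / 0.4 3.6 1.3]. Elementwise product with the kernel and sum: 2.5·1 + 1·2 + 0·1 + -2.7·0.5 + 0.4·0.5 + 1.3·-1.
Output[0,1]: The receptive field on the input at this output position is [5.5 1 2.7 / 0 -2.7 5 / 3.6 1.3 3.1]. Elementwise product with the kernel and sum: 5.5·1 + 2.7·2 + -2.7·1 + 5·0.5 + 3.6·0.5 + 3.1·-1.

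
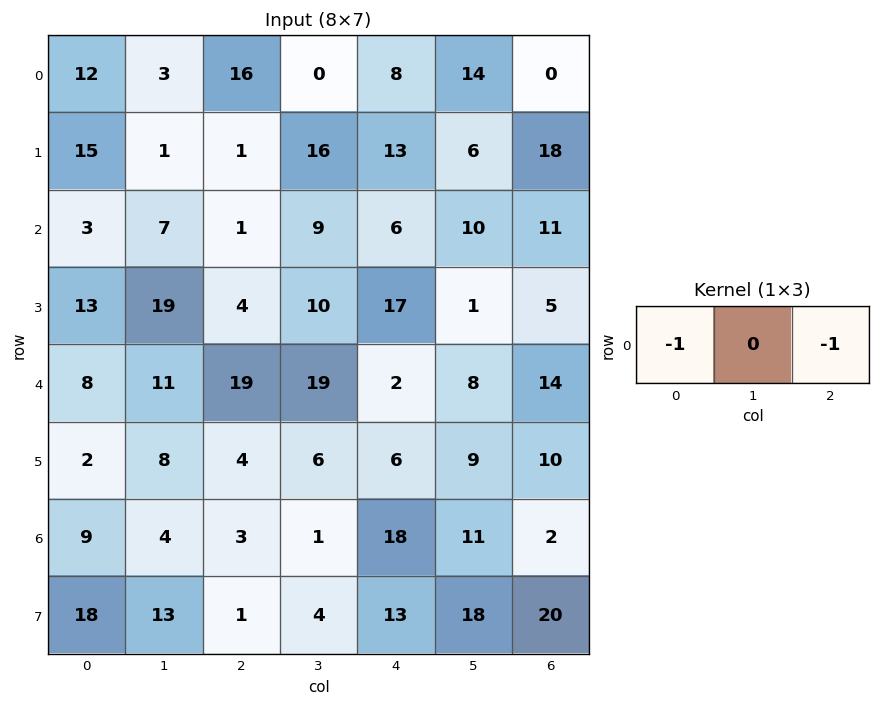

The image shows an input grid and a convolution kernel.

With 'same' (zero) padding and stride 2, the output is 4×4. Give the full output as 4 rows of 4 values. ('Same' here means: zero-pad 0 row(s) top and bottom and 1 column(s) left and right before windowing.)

Output[0,0]: The receptive field on the zero-padded input at this output position is [0 12 3]. Elementwise product with the kernel and sum: 0·-1 + 3·-1.

-3 -3 -14 -14
-7 -16 -19 -10
-11 -30 -27 -8
-4 -5 -12 -11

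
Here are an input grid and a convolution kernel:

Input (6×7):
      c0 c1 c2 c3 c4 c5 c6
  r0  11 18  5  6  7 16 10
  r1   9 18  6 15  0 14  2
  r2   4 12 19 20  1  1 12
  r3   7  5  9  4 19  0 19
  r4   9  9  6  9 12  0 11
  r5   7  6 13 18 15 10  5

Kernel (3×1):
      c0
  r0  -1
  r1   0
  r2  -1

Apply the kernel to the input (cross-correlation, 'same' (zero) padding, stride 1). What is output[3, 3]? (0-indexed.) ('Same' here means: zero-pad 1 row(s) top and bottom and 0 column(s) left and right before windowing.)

The receptive field on the zero-padded input at this output position is [20 / 4 / 9]. Elementwise product with the kernel and sum: 20·-1 + 9·-1.

-29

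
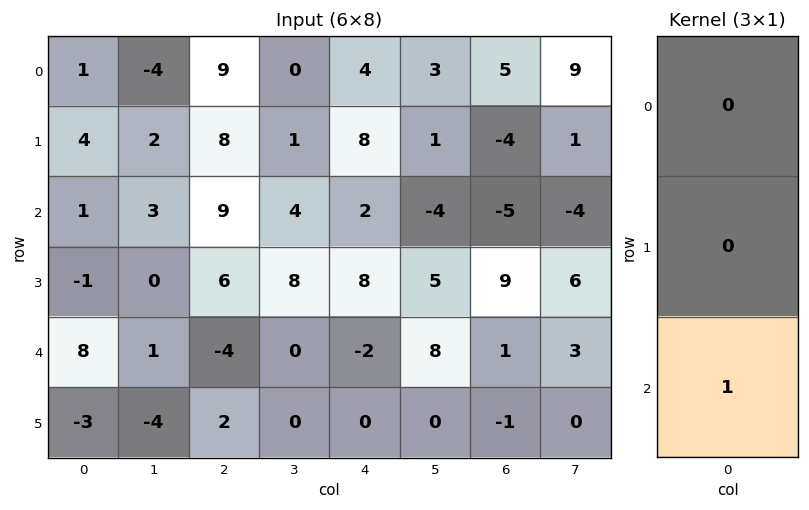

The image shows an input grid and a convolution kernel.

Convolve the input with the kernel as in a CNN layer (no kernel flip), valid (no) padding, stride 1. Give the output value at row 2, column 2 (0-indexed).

The receptive field on the input at this output position is [9 / 6 / -4]. Elementwise product with the kernel and sum: -4·1.

-4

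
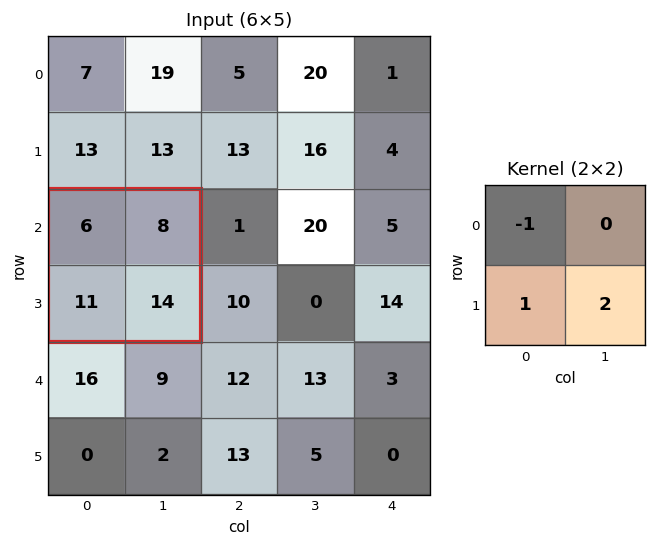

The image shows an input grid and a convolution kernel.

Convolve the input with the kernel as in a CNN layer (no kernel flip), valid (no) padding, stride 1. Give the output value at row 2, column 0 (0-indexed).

The receptive field on the input at this output position is [6 8 / 11 14]. Elementwise product with the kernel and sum: 6·-1 + 11·1 + 14·2.

33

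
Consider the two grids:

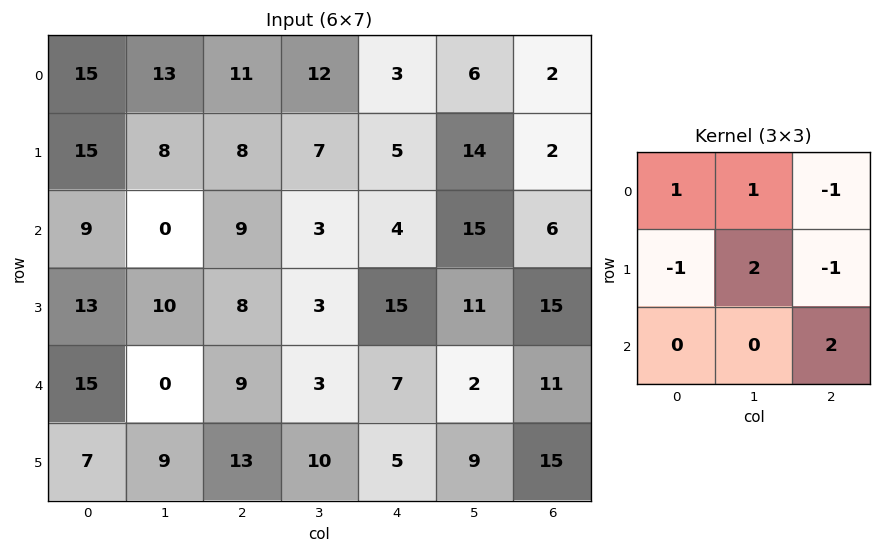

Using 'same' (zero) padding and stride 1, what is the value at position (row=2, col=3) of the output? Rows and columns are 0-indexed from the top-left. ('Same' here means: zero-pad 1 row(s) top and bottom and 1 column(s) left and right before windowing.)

The receptive field on the zero-padded input at this output position is [8 7 5 / 9 3 4 / 8 3 15]. Elementwise product with the kernel and sum: 8·1 + 7·1 + 5·-1 + 9·-1 + 3·2 + 4·-1 + 15·2.

33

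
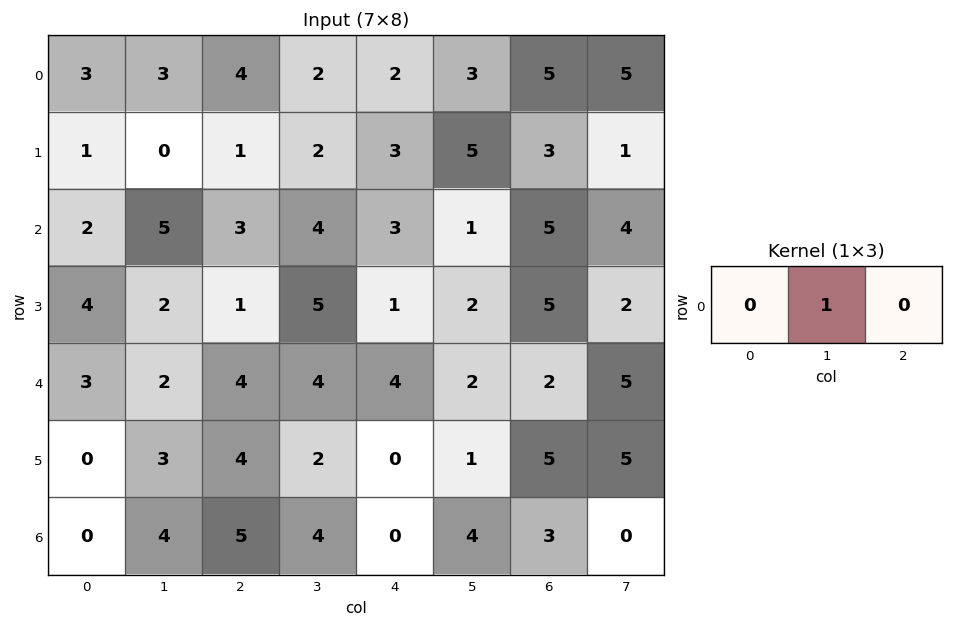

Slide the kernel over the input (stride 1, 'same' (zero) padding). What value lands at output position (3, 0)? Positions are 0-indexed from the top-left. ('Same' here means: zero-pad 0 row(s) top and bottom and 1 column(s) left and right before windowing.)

The receptive field on the zero-padded input at this output position is [0 4 2]. Elementwise product with the kernel and sum: 4·1.

4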